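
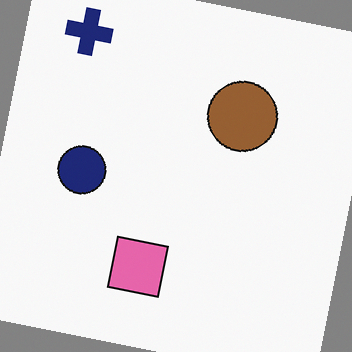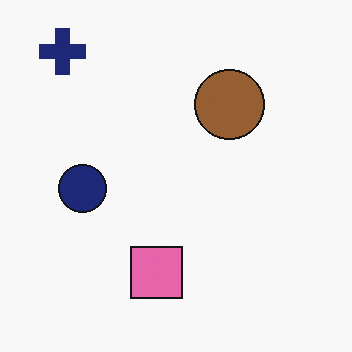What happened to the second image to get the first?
It was rotated clockwise by a small amount.

Every shape is tilted by the same angle and the image corners show triangular fill wedges — a whole-image rotation by a non-right angle.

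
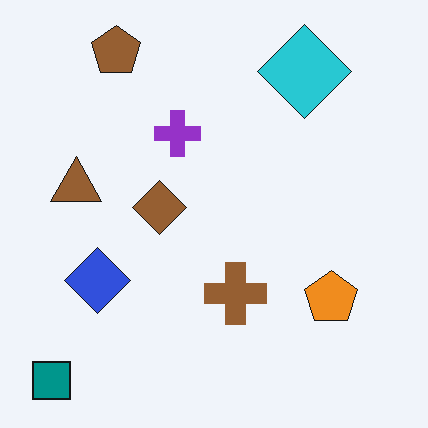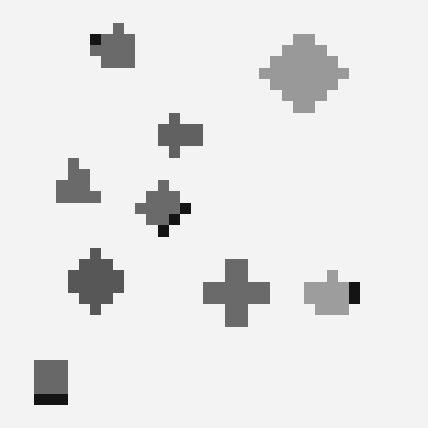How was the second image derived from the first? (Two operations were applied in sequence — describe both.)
Converted to grayscale, then coarsely pixelated.

All color is removed — every shape is now a shade of grey. Shapes are reduced to large square blocks; fine edges and outlines are lost — a downscale-then-upscale (mosaic) effect.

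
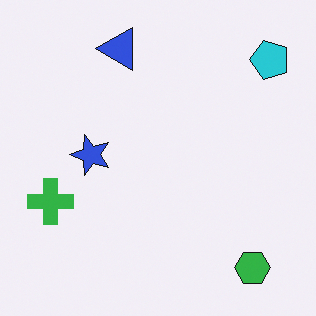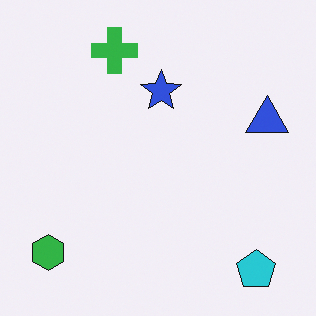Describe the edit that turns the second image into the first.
This is the original image rotated 90° counter-clockwise.

The cyan pentagon sits in the bottom-right of the second image and the top-right of the first — consistent with a whole-image 90° counter-clockwise rotation.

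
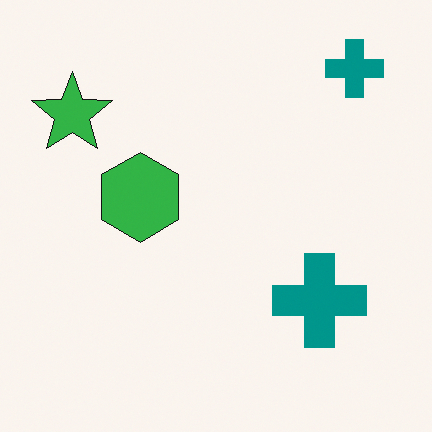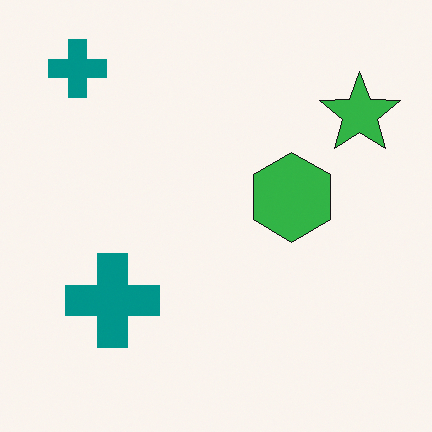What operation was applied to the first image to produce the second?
It was flipped horizontally (left ↔ right).

The green star is in the top-left of the first image and the top-right of the second — shapes on opposite sides of the vertical midline have swapped in a mirror flip.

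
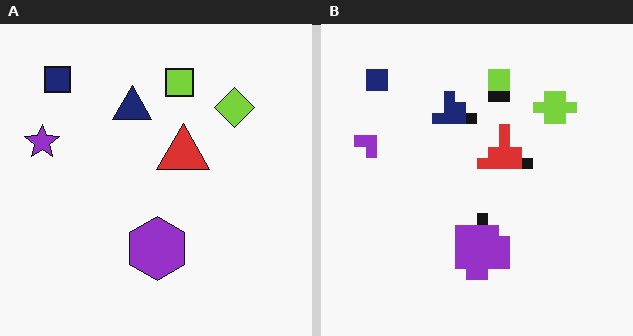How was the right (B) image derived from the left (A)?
The transformation is: coarsely pixelated.

Shapes are reduced to large square blocks; fine edges and outlines are lost — a downscale-then-upscale (mosaic) effect.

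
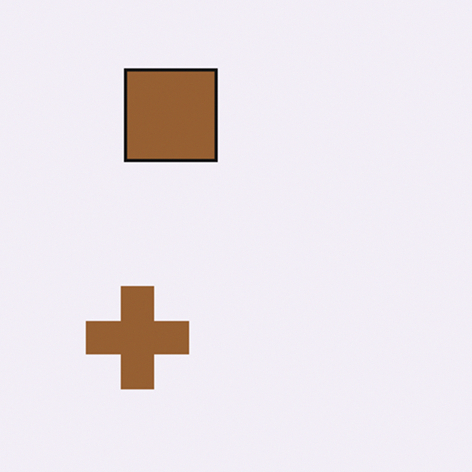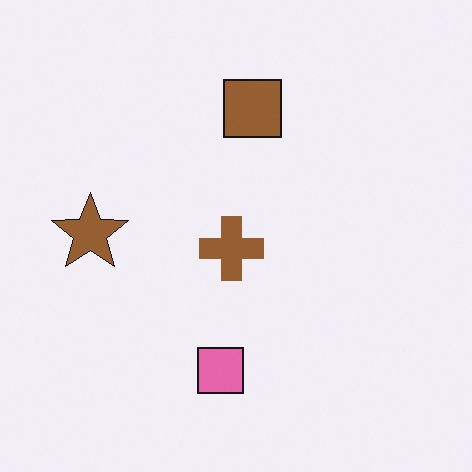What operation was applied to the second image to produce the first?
It was cropped to a modestly smaller region and rescaled.

The visible shapes are larger and the field of view is narrower; shapes near the original edges may be partly or wholly outside the frame — a crop-and-rescale.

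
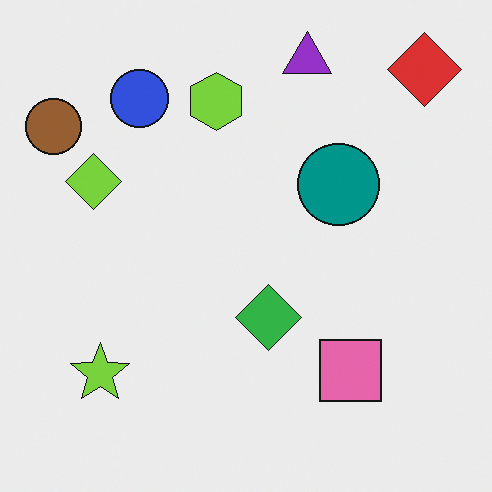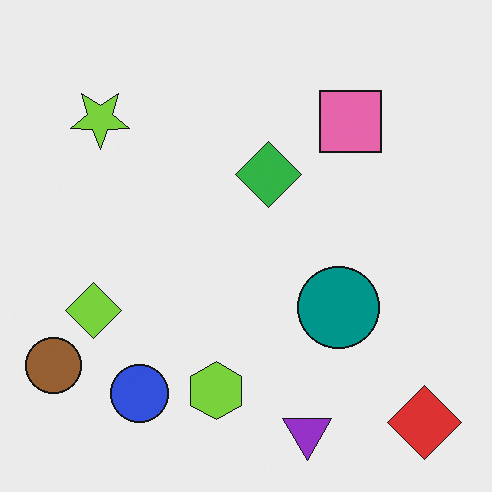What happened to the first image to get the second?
It was flipped vertically (top ↔ bottom).

The purple triangle is in the top of the first image and the bottom of the second — shapes on opposite sides of the horizontal midline have swapped in a mirror flip.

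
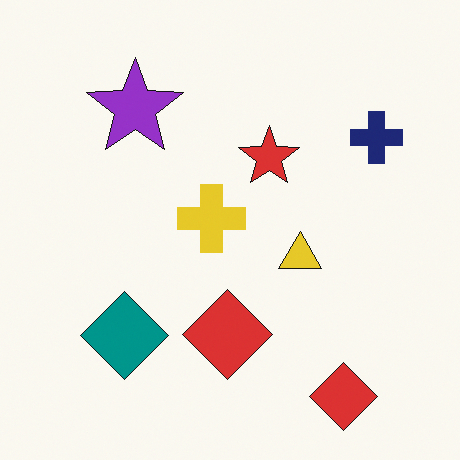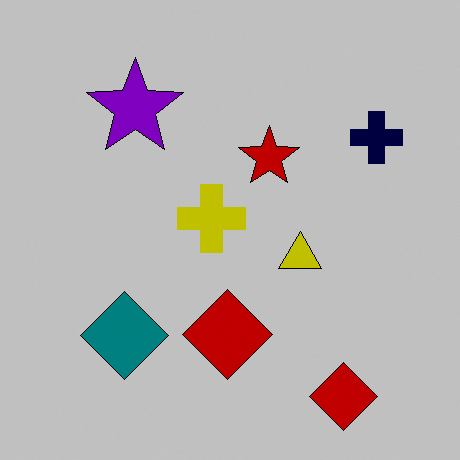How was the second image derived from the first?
The second image is the first heavily posterized to just a handful of flat colors.

Each flat color has snapped to a coarser quantized level — most visibly, the near-white background has dropped to a flat grey.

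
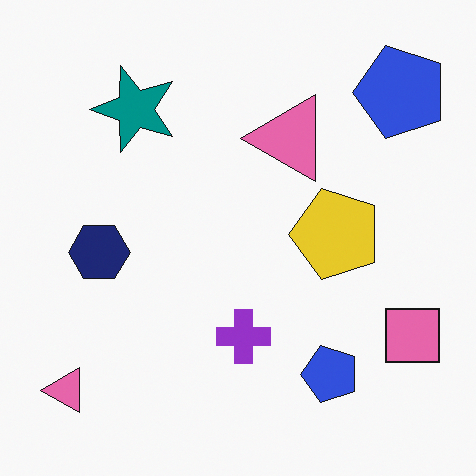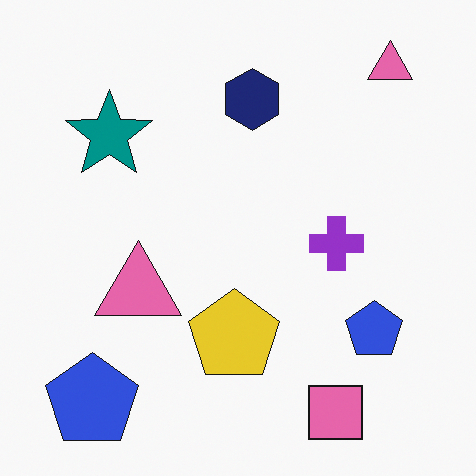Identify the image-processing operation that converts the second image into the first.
This is the original image transposed (reflected across the top-left ↔ bottom-right diagonal).

Shapes have swapped their row and column positions — what was in the top-right is now in the bottom-left — a diagonal reflection.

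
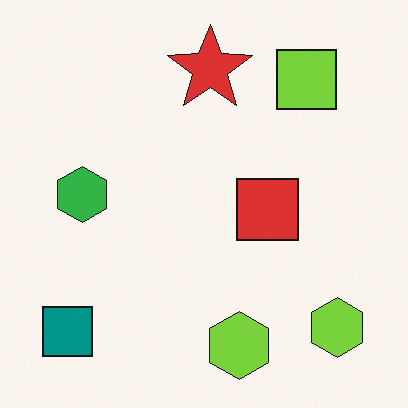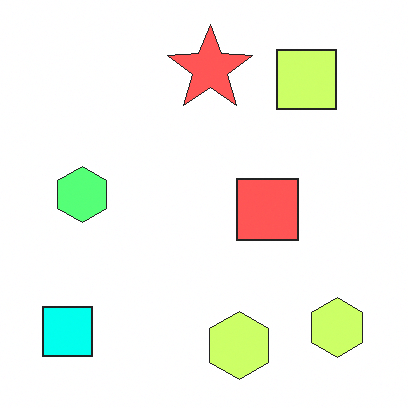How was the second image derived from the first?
Brightened a lot.

Every pixel — background and shapes alike — is uniformly brightened.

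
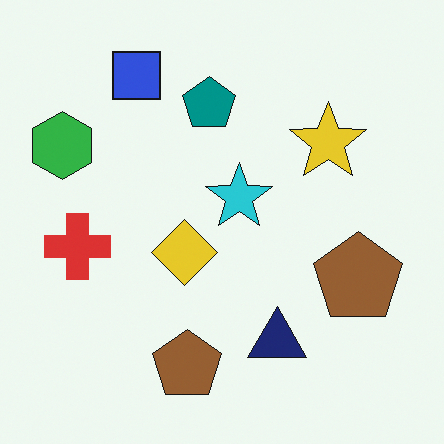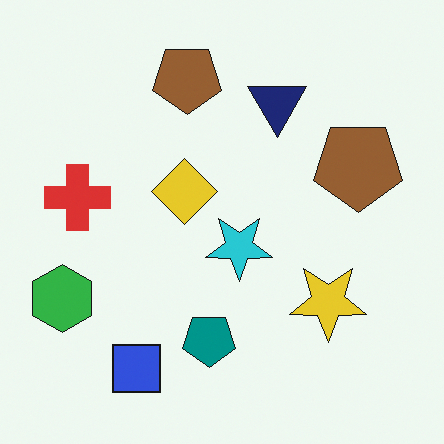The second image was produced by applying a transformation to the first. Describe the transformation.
The second image is the first flipped vertically (top ↔ bottom).

The blue square is in the top-left of the first image and the bottom-left of the second — shapes on opposite sides of the horizontal midline have swapped in a mirror flip.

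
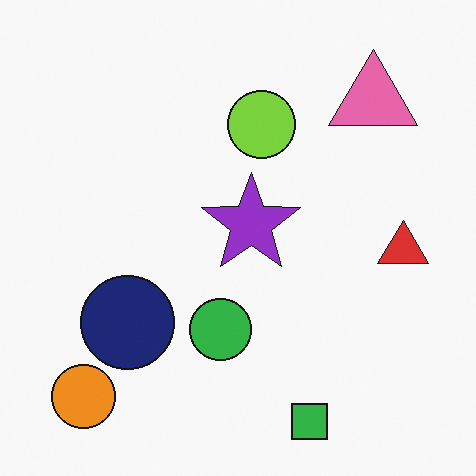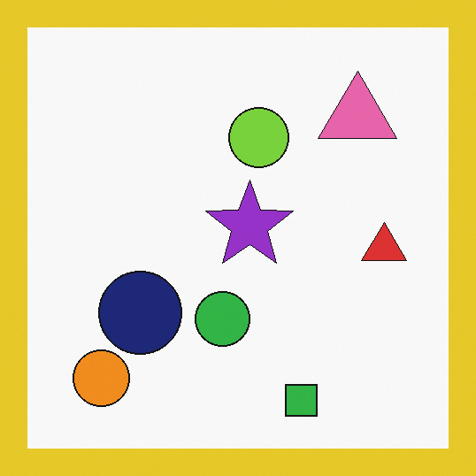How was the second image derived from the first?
Framed with a yellow border.

A solid yellow frame runs around the edge of the second image, with the content slightly shrunk inside it.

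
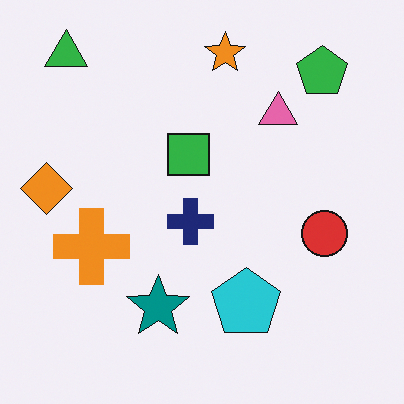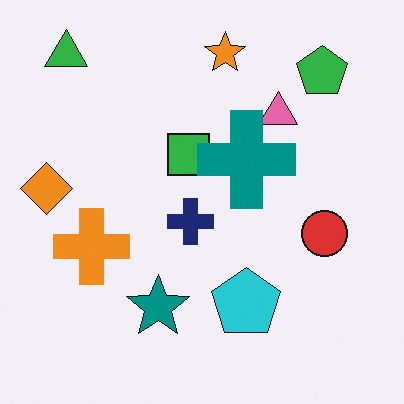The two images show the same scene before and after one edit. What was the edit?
This is the original image overlaid with an additional teal cross.

A teal cross appears in the second image that is absent from the first.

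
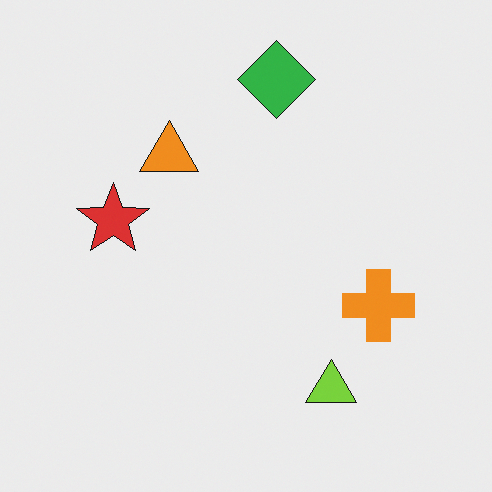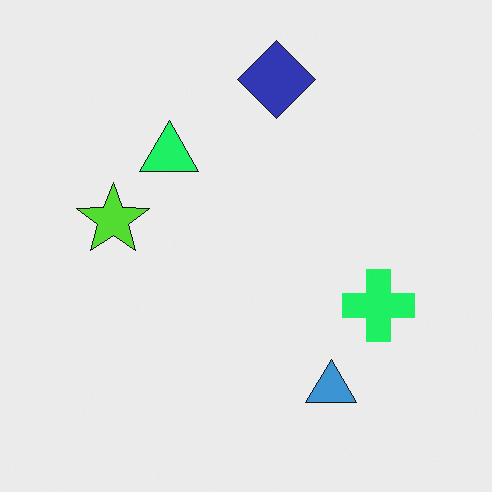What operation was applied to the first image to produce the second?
It was hue-shifted through roughly a third of the color wheel.

Every shape's color has rotated by the same amount around the hue wheel — a uniform hue shift.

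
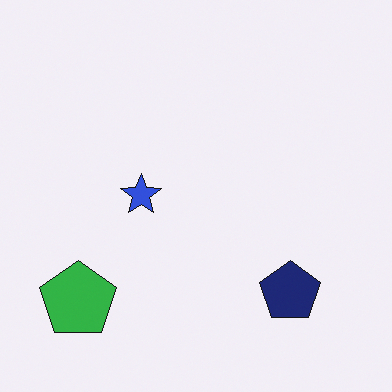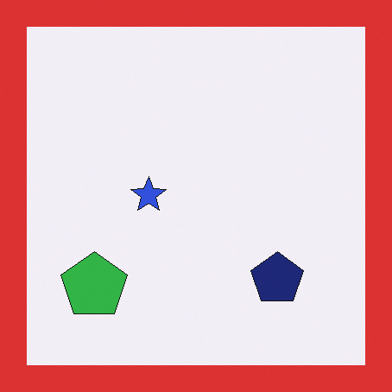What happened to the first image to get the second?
It was framed with a red border.

A solid red frame runs around the edge of the second image, with the content slightly shrunk inside it.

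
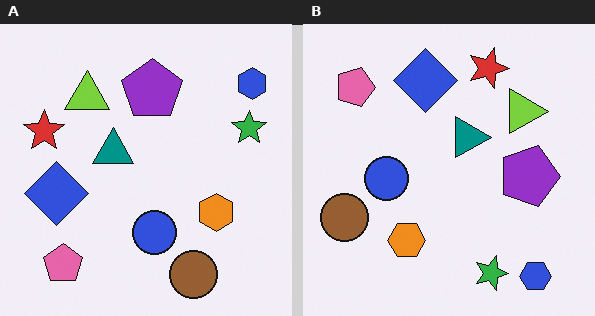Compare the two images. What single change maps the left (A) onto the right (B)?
The image was rotated 90° clockwise.

The blue hexagon sits in the top-right of the left (A) image and the bottom-right of the right (B) — consistent with a whole-image 90° clockwise rotation.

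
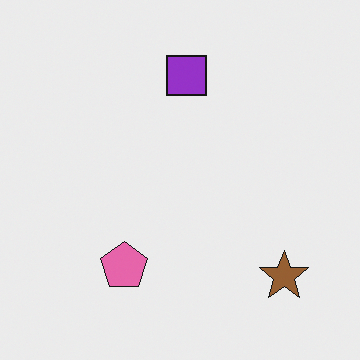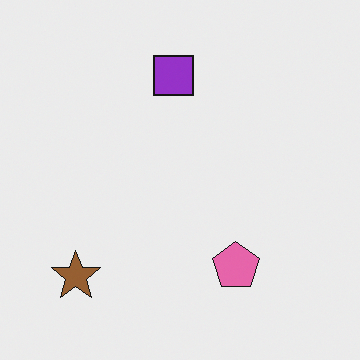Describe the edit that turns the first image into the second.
Flipped horizontally (left ↔ right).

The brown star is in the bottom-right of the first image and the bottom-left of the second — shapes on opposite sides of the vertical midline have swapped in a mirror flip.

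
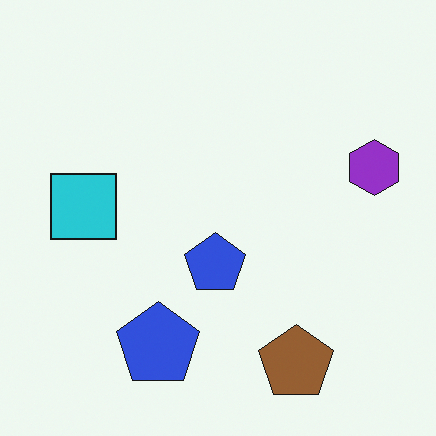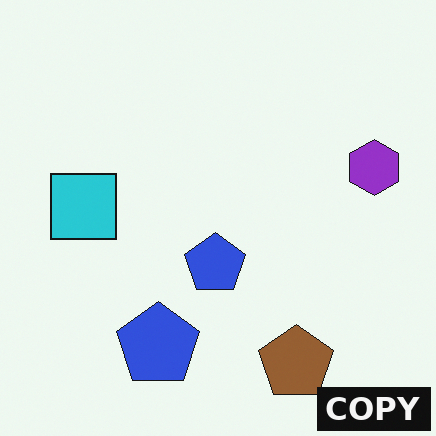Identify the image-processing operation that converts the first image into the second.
The transformation is: watermarked with the text "COPY" in the lower-right corner.

A dark label reading "COPY" appears in the lower-right corner.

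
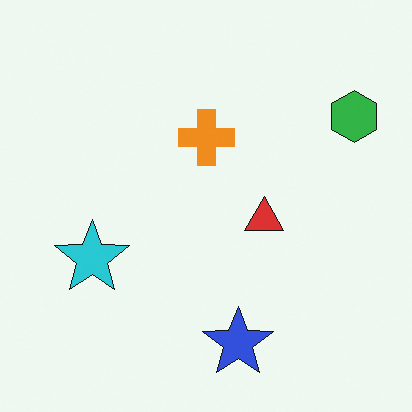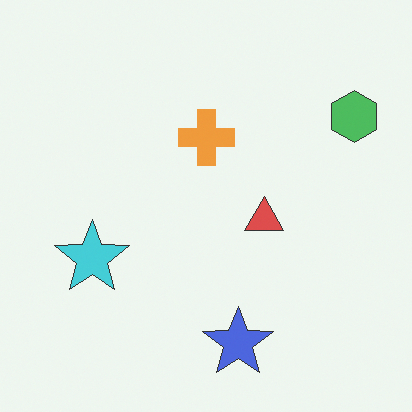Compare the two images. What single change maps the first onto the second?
The second image is the first given slightly reduced contrast.

Tones are pushed toward mid-grey across the whole image — a global contrast change.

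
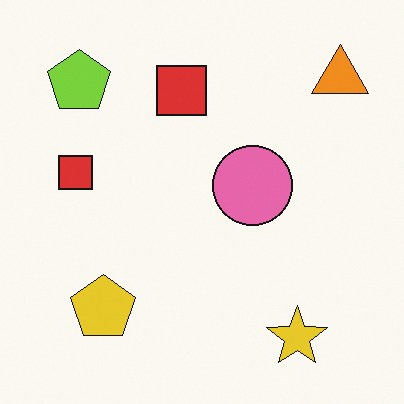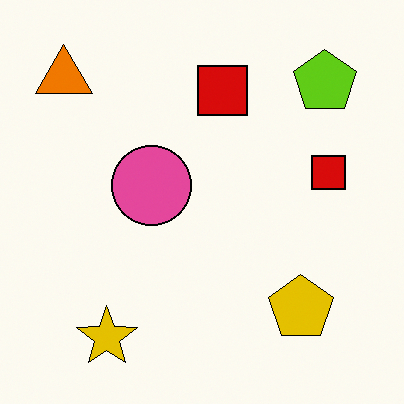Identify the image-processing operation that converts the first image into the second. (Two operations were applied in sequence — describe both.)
The image was flipped horizontally (left ↔ right), then given slightly increased contrast.

The orange triangle is in the top-right of the first image and the top-left of the second — shapes on opposite sides of the vertical midline have swapped in a mirror flip. Tones are pushed away from mid-grey across the whole image — a global contrast change.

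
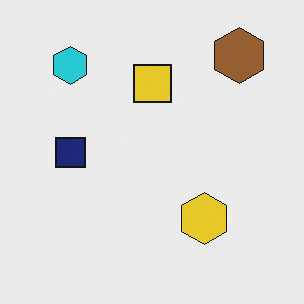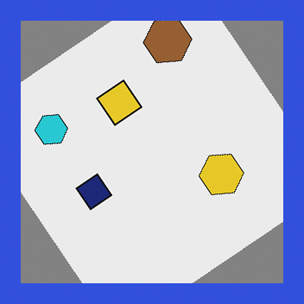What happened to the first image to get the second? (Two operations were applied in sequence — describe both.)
Rotated counter-clockwise by a large amount — several tens of degrees, then framed with a blue border.

Every shape is tilted by the same angle and the image corners show triangular fill wedges — a whole-image rotation by a non-right angle. A solid blue frame runs around the edge of the second image, with the content slightly shrunk inside it.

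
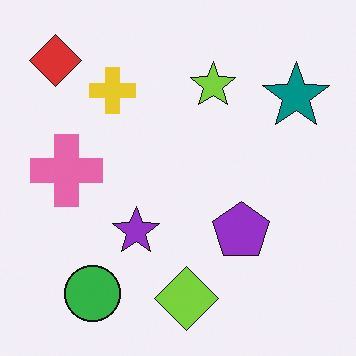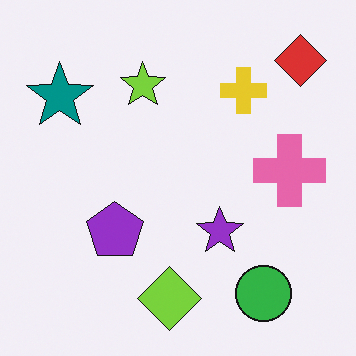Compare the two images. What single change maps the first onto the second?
The second image is the first flipped horizontally (left ↔ right).

The red diamond is in the top-left of the first image and the top-right of the second — shapes on opposite sides of the vertical midline have swapped in a mirror flip.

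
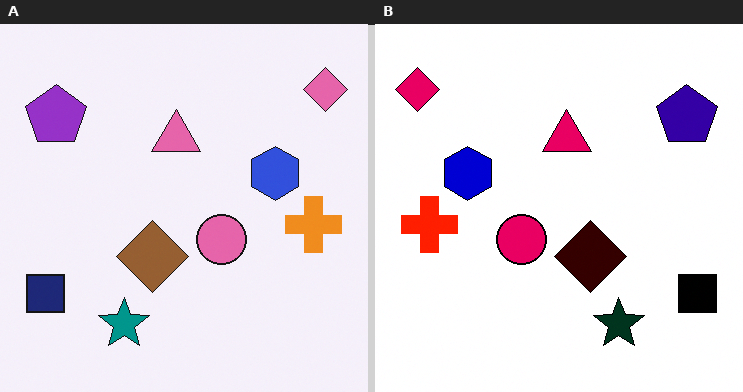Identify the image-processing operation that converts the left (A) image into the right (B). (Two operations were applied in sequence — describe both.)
It was given much higher contrast, then flipped horizontally (left ↔ right).

Tones are pushed away from mid-grey across the whole image — a global contrast change. The pink diamond is in the top-right of the left (A) image and the top-left of the right (B) — shapes on opposite sides of the vertical midline have swapped in a mirror flip.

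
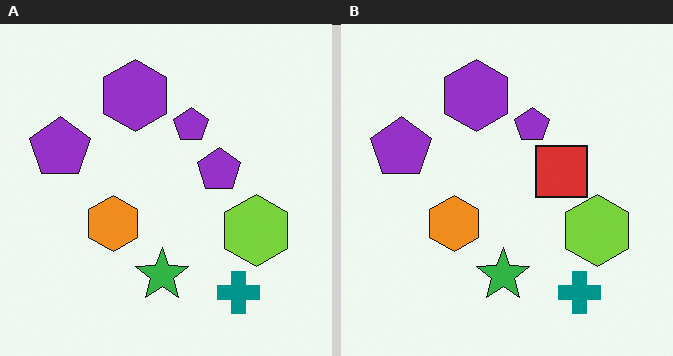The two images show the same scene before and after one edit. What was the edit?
The image was overlaid with an additional red square.

A red square appears in the right (B) image that is absent from the left (A).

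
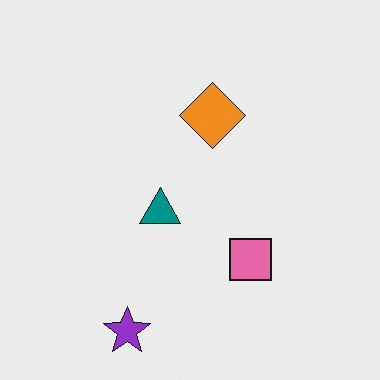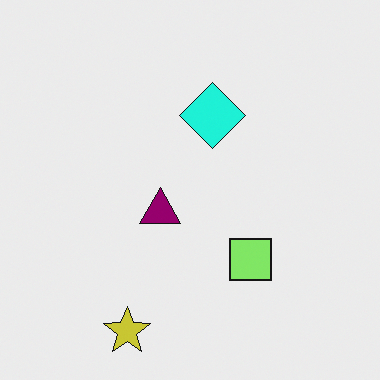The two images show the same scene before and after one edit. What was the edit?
The image was hue-shifted by a moderate amount.

Every shape's color has rotated by the same amount around the hue wheel — a uniform hue shift.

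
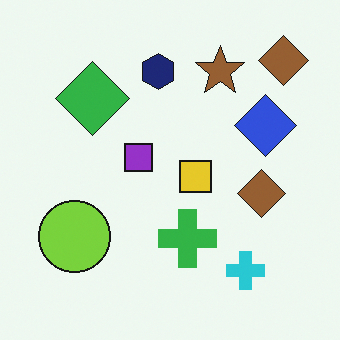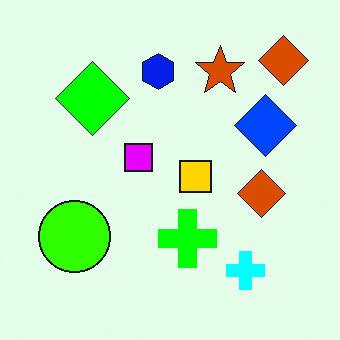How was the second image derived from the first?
It was heavily oversaturated.

All colors are more vivid — a global saturation change.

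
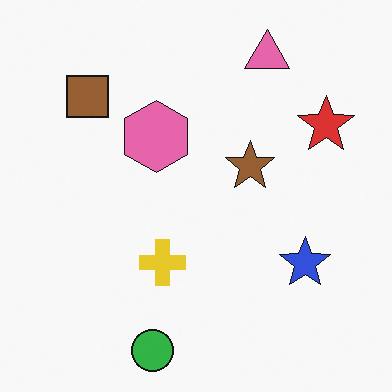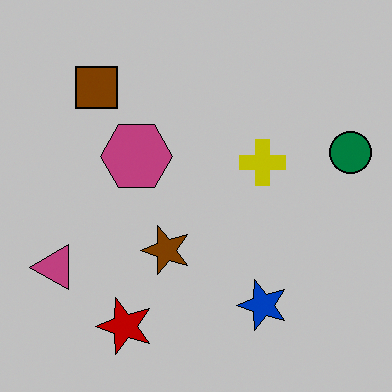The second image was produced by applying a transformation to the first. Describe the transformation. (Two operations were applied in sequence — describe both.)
The transformation is: transposed (reflected across the top-left ↔ bottom-right diagonal), then heavily posterized to just a handful of flat colors.

Shapes have swapped their row and column positions — what was in the top-right is now in the bottom-left — a diagonal reflection. Each flat color has snapped to a coarser quantized level — most visibly, the near-white background has dropped to a flat grey.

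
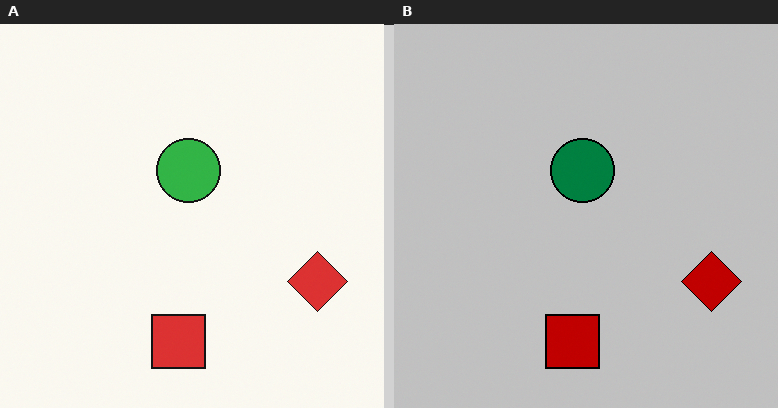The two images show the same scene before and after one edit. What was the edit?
This is the original image aggressively posterized.

Each flat color has snapped to a coarser quantized level — most visibly, the near-white background has dropped to a flat grey.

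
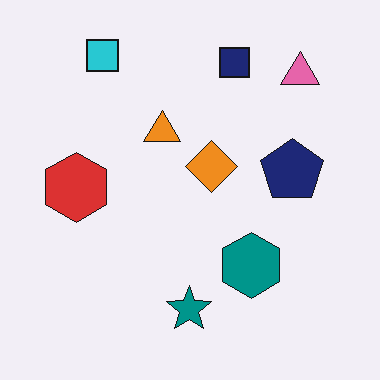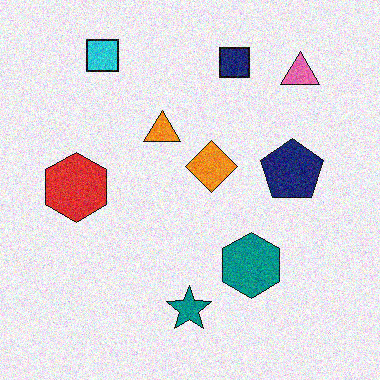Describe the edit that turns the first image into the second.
This is the original image degraded with visible gaussian noise.

Random speckle covers the whole image, including the flat background.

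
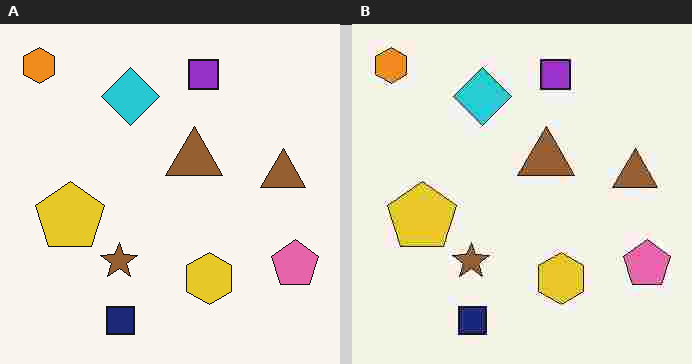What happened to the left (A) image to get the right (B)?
It was heavily JPEG-compressed with obvious blocking artifacts.

Blocky 8×8 compression artifacts appear around shape edges and the flat background shows ringing — characteristic JPEG degradation.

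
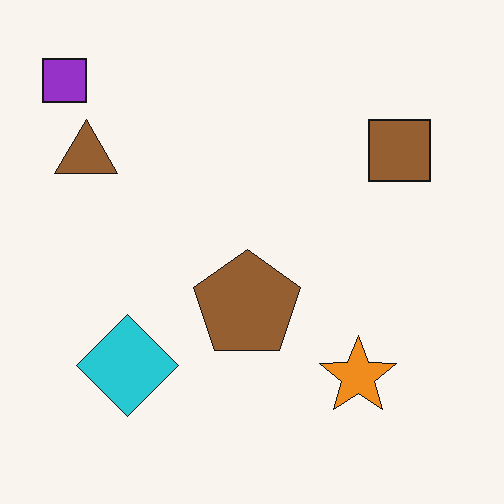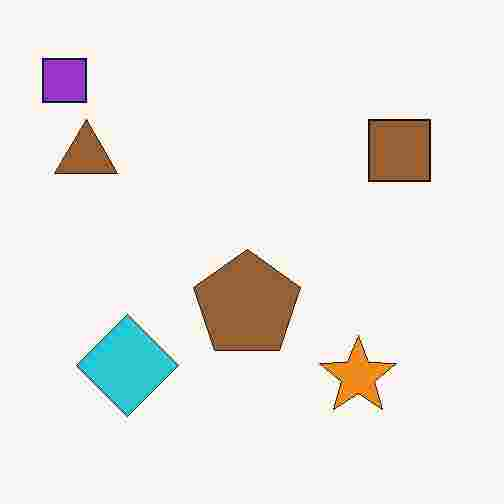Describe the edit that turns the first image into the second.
It was heavily JPEG-compressed with obvious blocking artifacts.

Blocky 8×8 compression artifacts appear around shape edges and the flat background shows ringing — characteristic JPEG degradation.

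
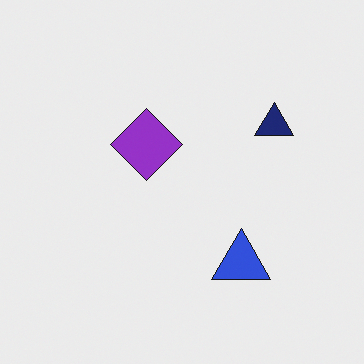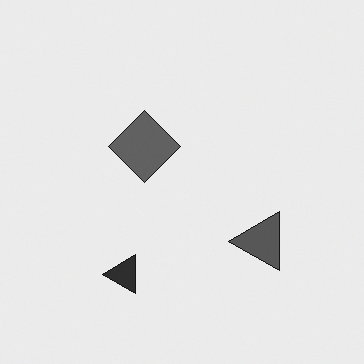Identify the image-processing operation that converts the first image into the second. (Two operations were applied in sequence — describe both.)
It was transposed (reflected across the top-left ↔ bottom-right diagonal), then converted to grayscale.

Shapes have swapped their row and column positions — what was in the top-right is now in the bottom-left — a diagonal reflection. All color is removed — every shape is now a shade of grey.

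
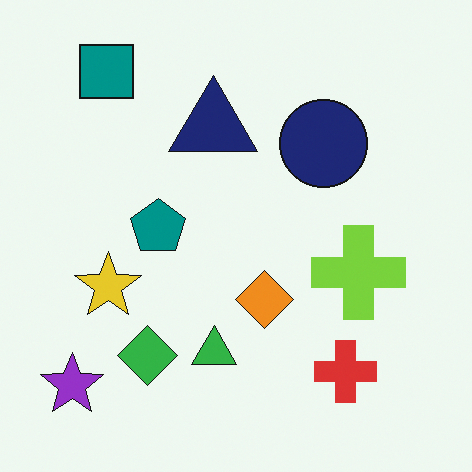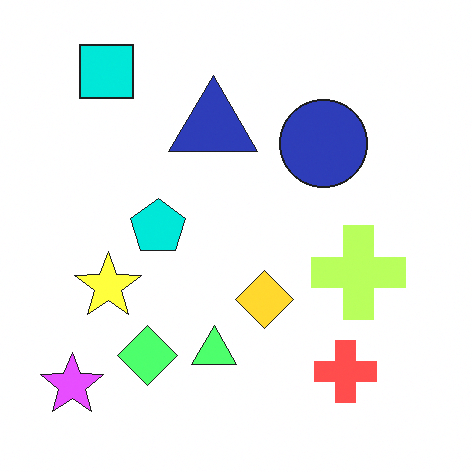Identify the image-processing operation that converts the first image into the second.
It was noticeably brightened.

Every pixel — background and shapes alike — is uniformly brightened.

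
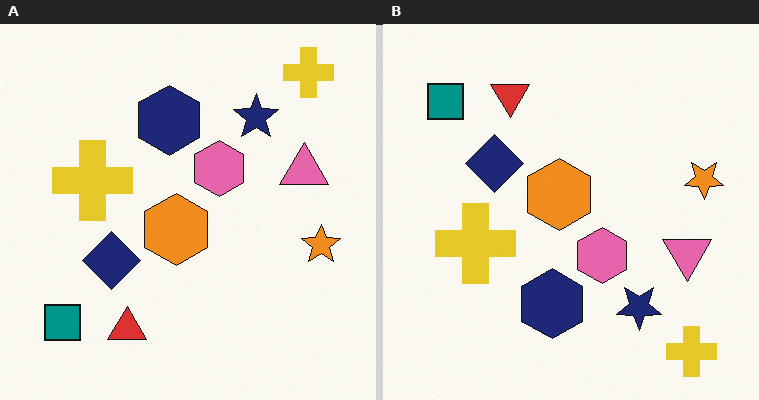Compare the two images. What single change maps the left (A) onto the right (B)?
The transformation is: flipped vertically (top ↔ bottom).

The red triangle is in the bottom of the left (A) image and the top of the right (B) — shapes on opposite sides of the horizontal midline have swapped in a mirror flip.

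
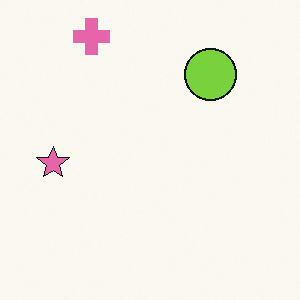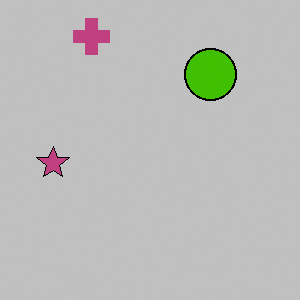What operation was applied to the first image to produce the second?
It was aggressively posterized.

Each flat color has snapped to a coarser quantized level — most visibly, the near-white background has dropped to a flat grey.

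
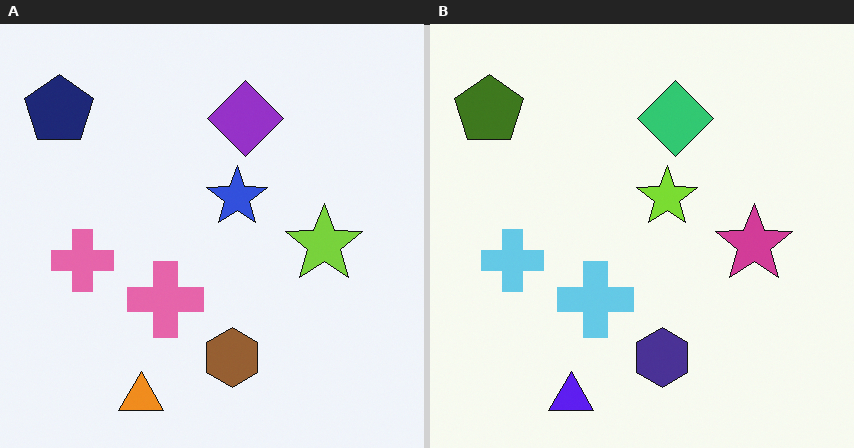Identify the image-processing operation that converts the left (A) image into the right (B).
This is the original image hue-shifted by a large amount.

Every shape's color has rotated by the same amount around the hue wheel — a uniform hue shift.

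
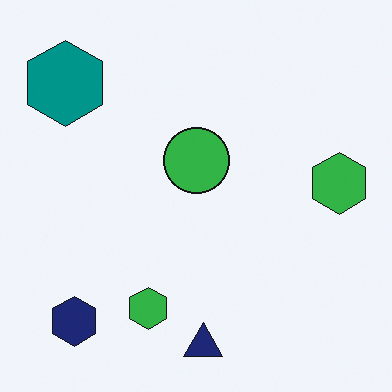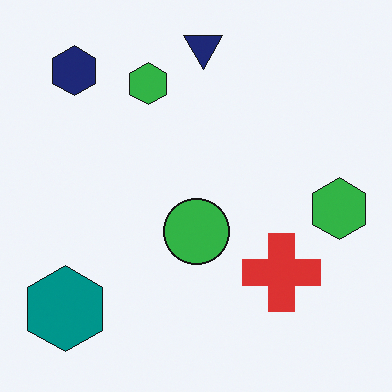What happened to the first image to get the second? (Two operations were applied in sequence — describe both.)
The image was flipped vertically (top ↔ bottom), then overlaid with an additional red cross.

The navy triangle is in the bottom of the first image and the top of the second — shapes on opposite sides of the horizontal midline have swapped in a mirror flip. A red cross appears in the second image that is absent from the first.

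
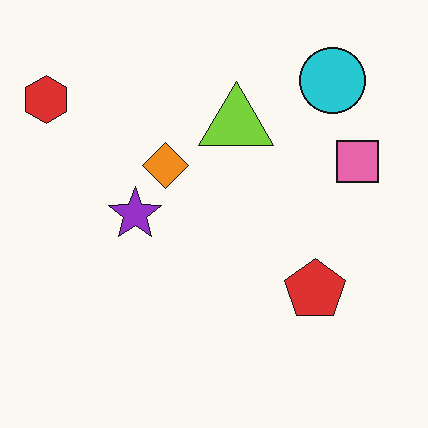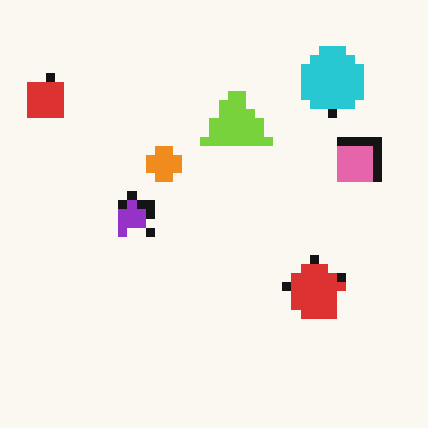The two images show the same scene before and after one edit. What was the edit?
This is the original image coarsely pixelated.

Shapes are reduced to large square blocks; fine edges and outlines are lost — a downscale-then-upscale (mosaic) effect.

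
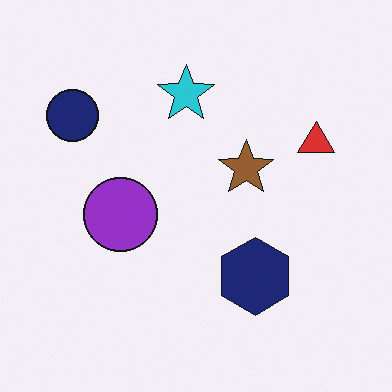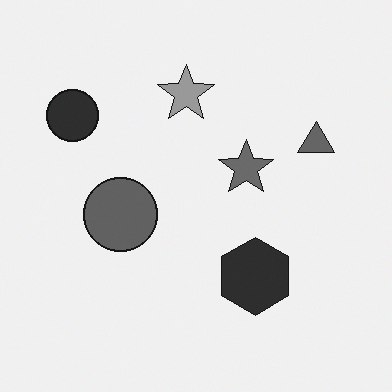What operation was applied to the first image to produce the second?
The image was converted to grayscale.

All color is removed — every shape is now a shade of grey.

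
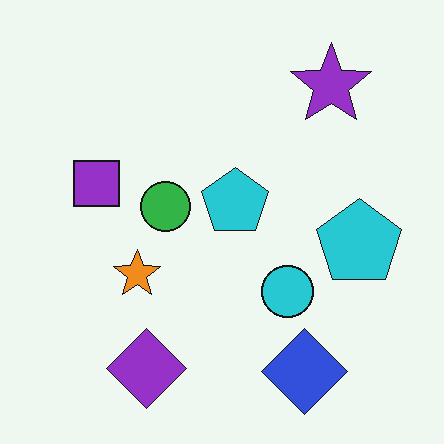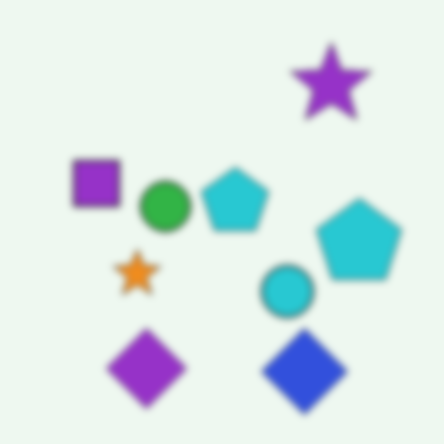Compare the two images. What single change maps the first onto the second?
The transformation is: noticeably gaussian-blurred.

Shape edges and outlines are uniformly softened across the whole image.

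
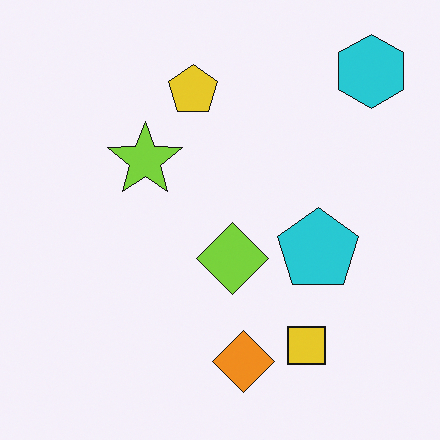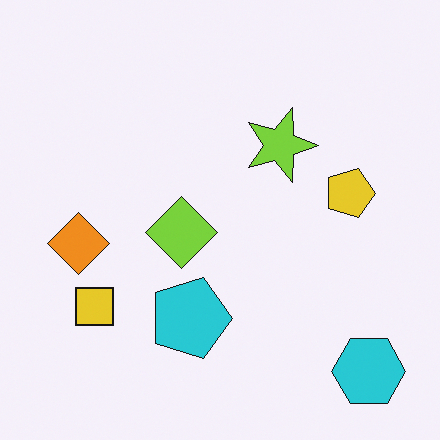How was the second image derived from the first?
The transformation is: rotated 90° clockwise.

The cyan hexagon sits in the top-right of the first image and the bottom-right of the second — consistent with a whole-image 90° clockwise rotation.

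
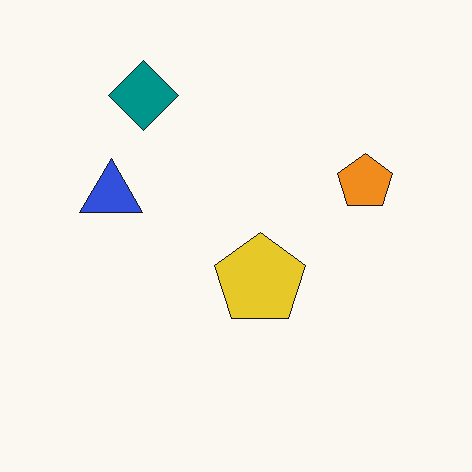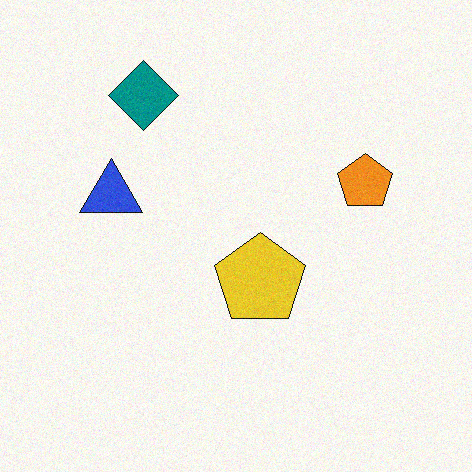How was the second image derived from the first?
The image was degraded with a light layer of grain.

Random speckle covers the whole image, including the flat background.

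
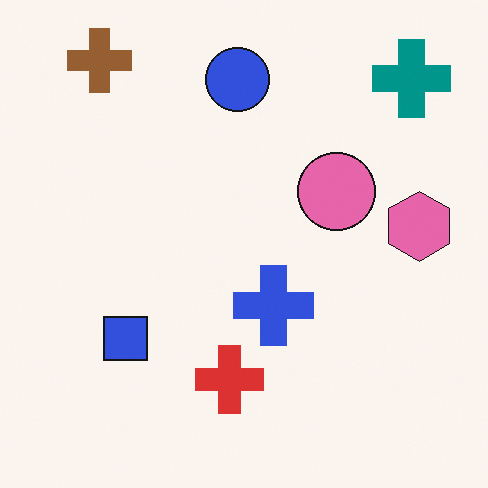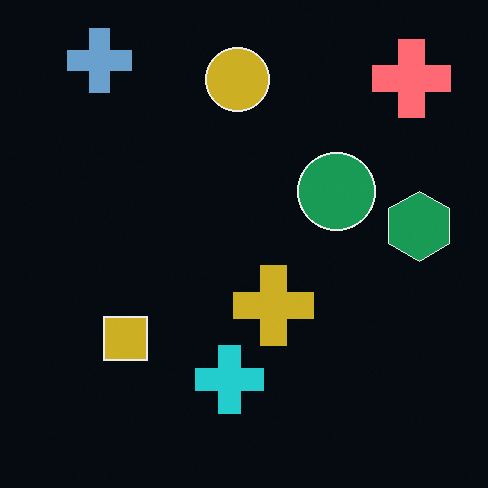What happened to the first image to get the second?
Color-inverted (negative).

The light background has become dark and every shape's color is its complement — a photographic negative.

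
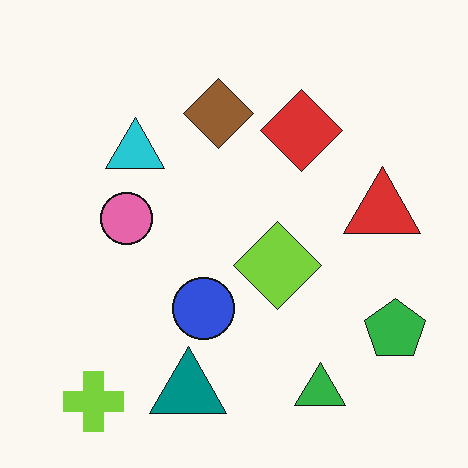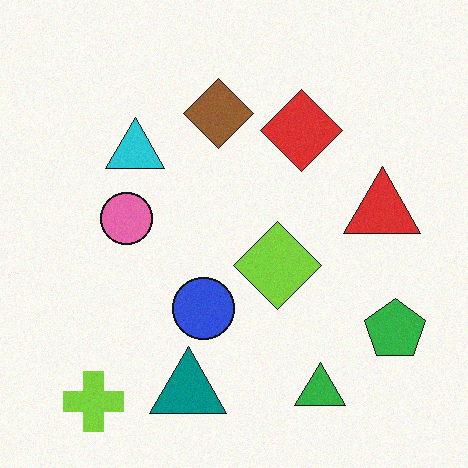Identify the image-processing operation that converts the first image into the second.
The image was degraded with a light layer of grain.

Random speckle covers the whole image, including the flat background.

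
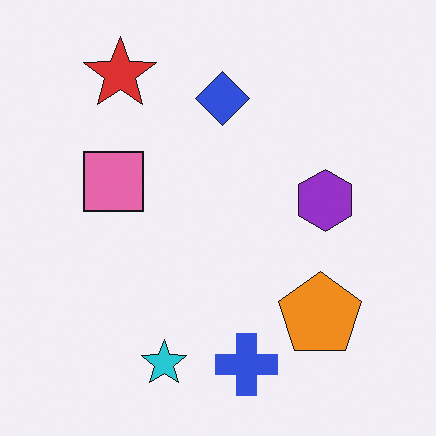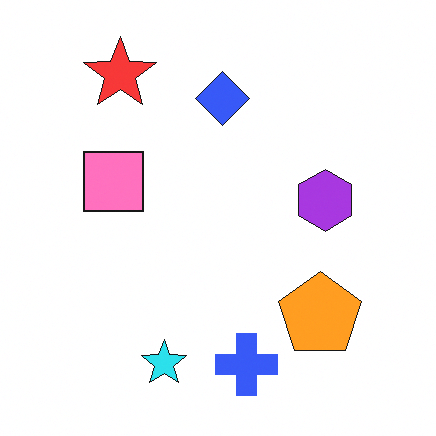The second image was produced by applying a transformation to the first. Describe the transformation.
The transformation is: slightly brightened.

Every pixel — background and shapes alike — is uniformly brightened.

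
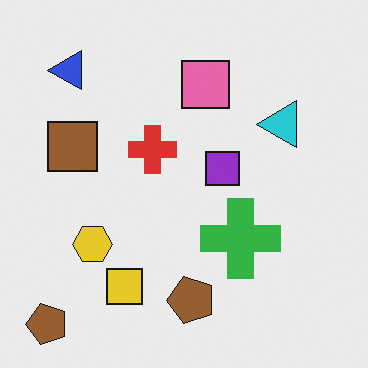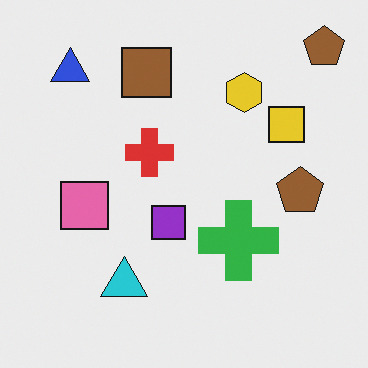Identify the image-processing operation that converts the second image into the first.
It was transposed (reflected across the top-left ↔ bottom-right diagonal).

Shapes have swapped their row and column positions — what was in the top-right is now in the bottom-left — a diagonal reflection.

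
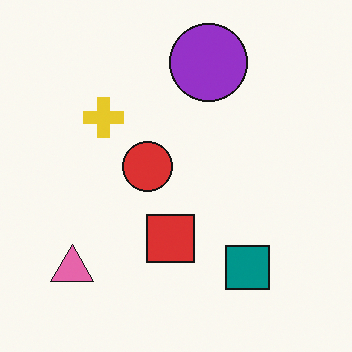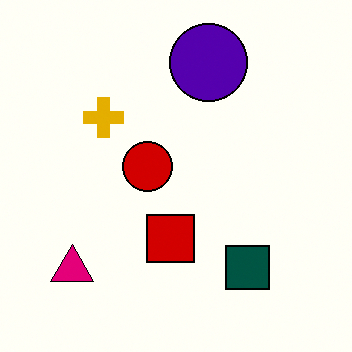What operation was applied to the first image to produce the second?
It was boosted in contrast.

Tones are pushed away from mid-grey across the whole image — a global contrast change.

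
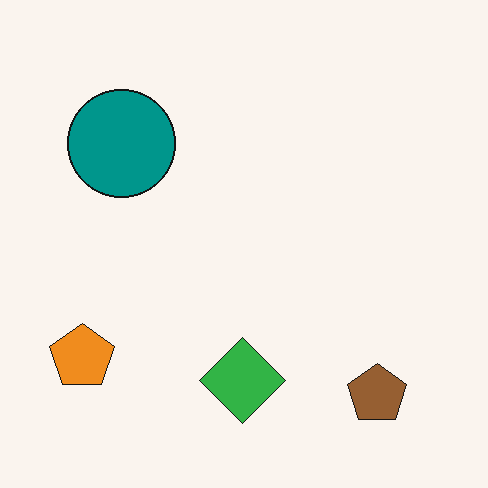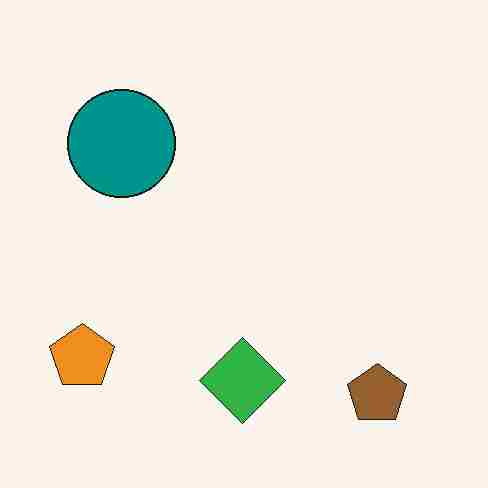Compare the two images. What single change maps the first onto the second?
The image was degraded with heavy JPEG compression.

Blocky 8×8 compression artifacts appear around shape edges and the flat background shows ringing — characteristic JPEG degradation.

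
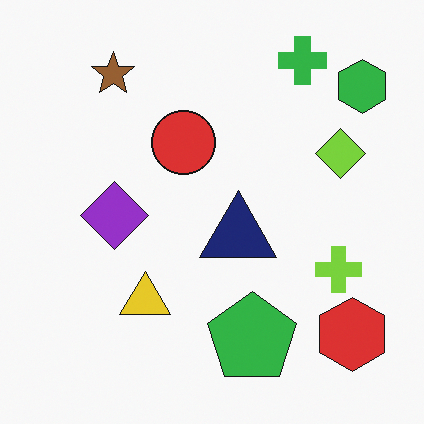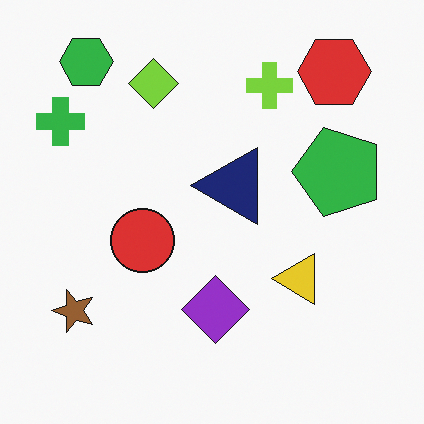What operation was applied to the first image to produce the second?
The second image is the first rotated 90° counter-clockwise.

The green hexagon sits in the top-right of the first image and the top-left of the second — consistent with a whole-image 90° counter-clockwise rotation.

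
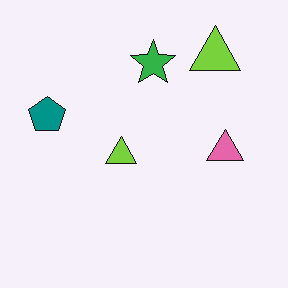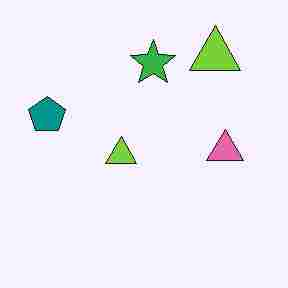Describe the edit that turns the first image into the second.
It was degraded with heavy JPEG compression.

Blocky 8×8 compression artifacts appear around shape edges and the flat background shows ringing — characteristic JPEG degradation.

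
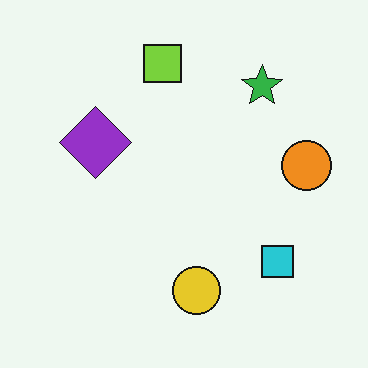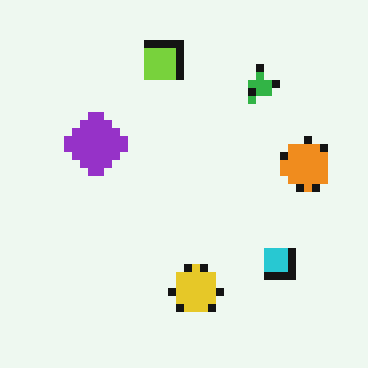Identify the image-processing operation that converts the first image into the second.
This is the original image pixelated into visible square blocks.

Shapes are reduced to large square blocks; fine edges and outlines are lost — a downscale-then-upscale (mosaic) effect.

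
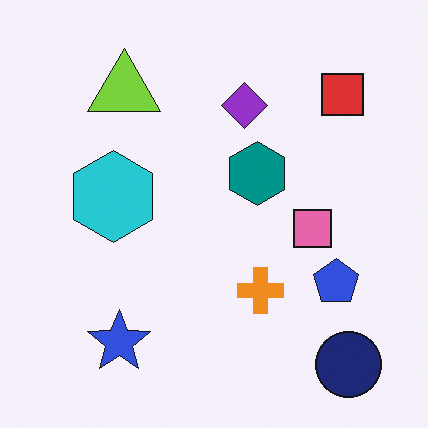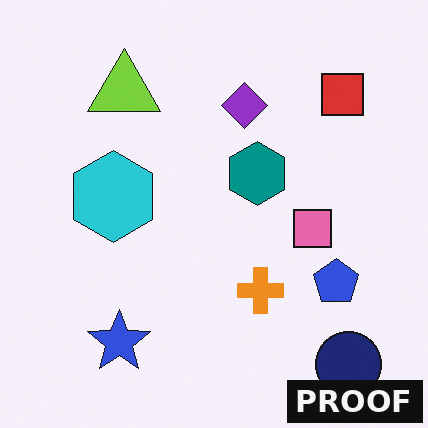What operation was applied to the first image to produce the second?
Watermarked with the text "PROOF" in the lower-right corner.

A dark label reading "PROOF" appears in the lower-right corner.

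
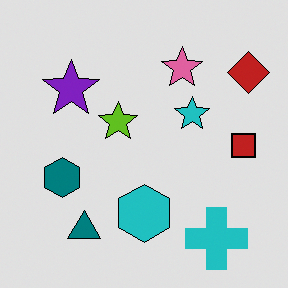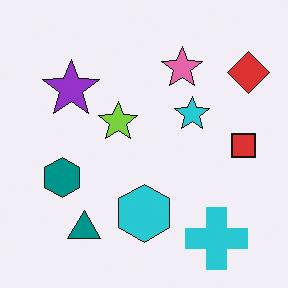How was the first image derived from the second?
The first image is the second moderately posterized.

Each flat color has snapped to a coarser quantized level — most visibly, the near-white background has dropped to a flat grey.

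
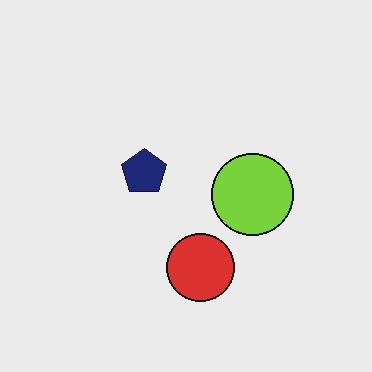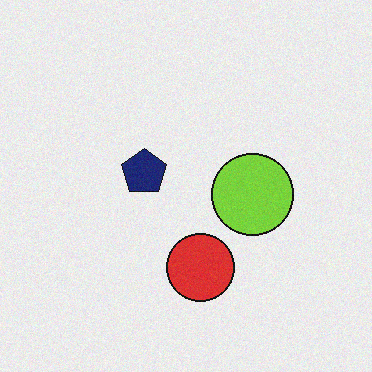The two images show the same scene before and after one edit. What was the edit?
Degraded with a light layer of grain.

Random speckle covers the whole image, including the flat background.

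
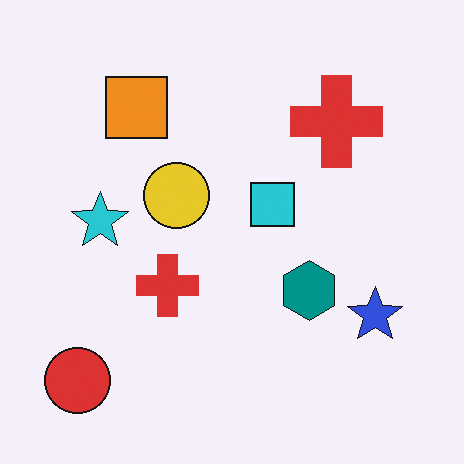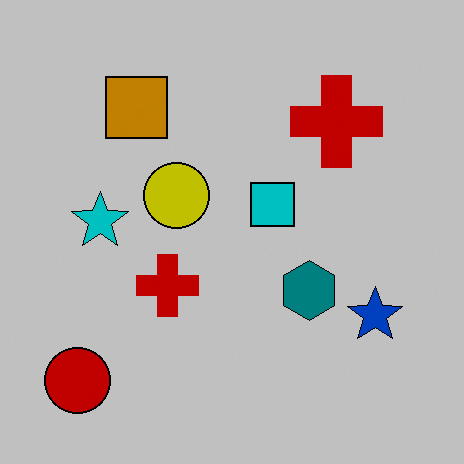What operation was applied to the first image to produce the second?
This is the original image heavily posterized to just a handful of flat colors.

Each flat color has snapped to a coarser quantized level — most visibly, the near-white background has dropped to a flat grey.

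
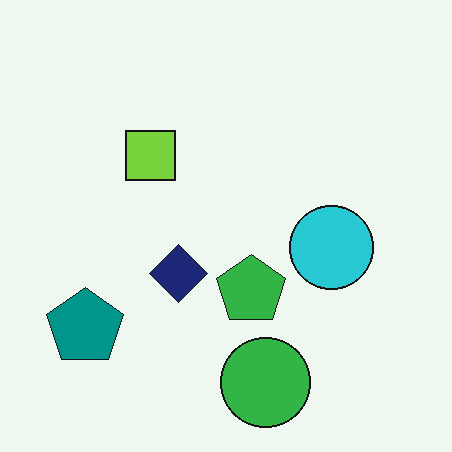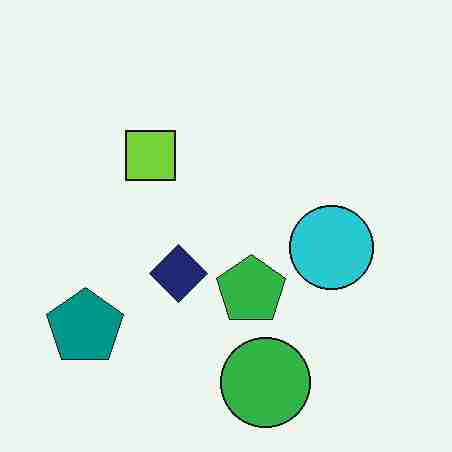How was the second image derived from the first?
The image was heavily JPEG-compressed with obvious blocking artifacts.

Blocky 8×8 compression artifacts appear around shape edges and the flat background shows ringing — characteristic JPEG degradation.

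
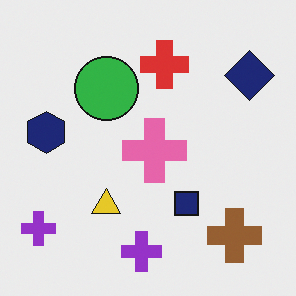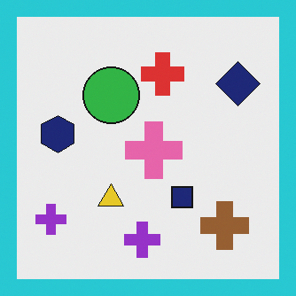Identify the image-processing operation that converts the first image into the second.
This is the original image framed with a cyan border.

A solid cyan frame runs around the edge of the second image, with the content slightly shrunk inside it.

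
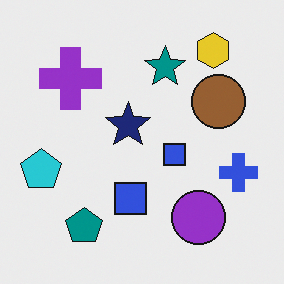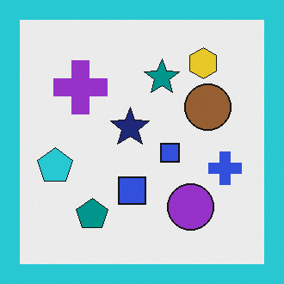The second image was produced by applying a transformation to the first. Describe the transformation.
Framed with a cyan border.

A solid cyan frame runs around the edge of the second image, with the content slightly shrunk inside it.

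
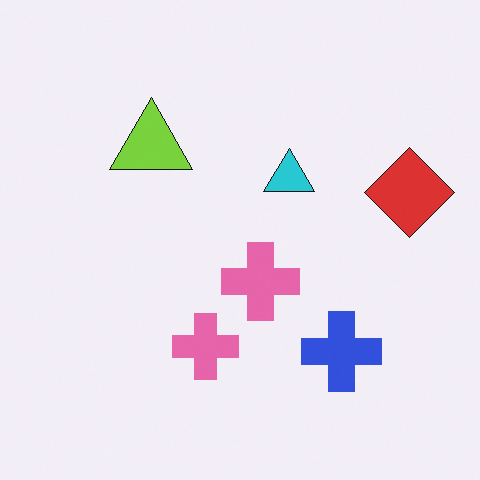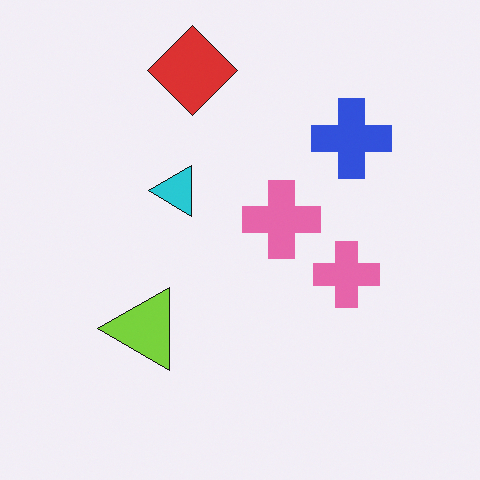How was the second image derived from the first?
This is the original image rotated 90° counter-clockwise.

The red diamond sits in the right of the first image and the top of the second — consistent with a whole-image 90° counter-clockwise rotation.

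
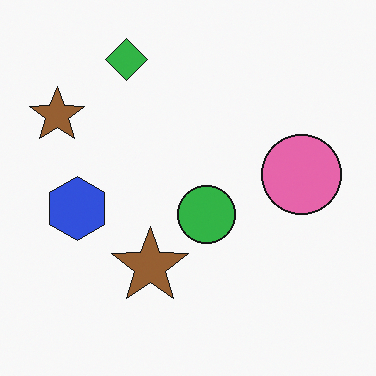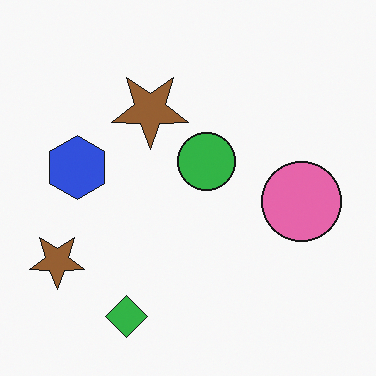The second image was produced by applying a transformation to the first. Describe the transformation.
Flipped vertically (top ↔ bottom).

The green diamond is in the top of the first image and the bottom of the second — shapes on opposite sides of the horizontal midline have swapped in a mirror flip.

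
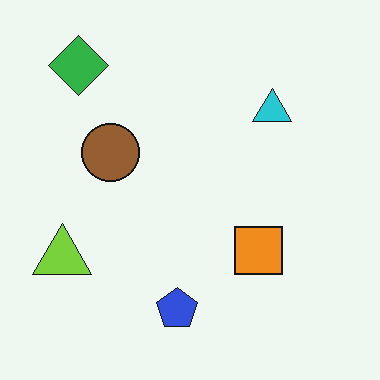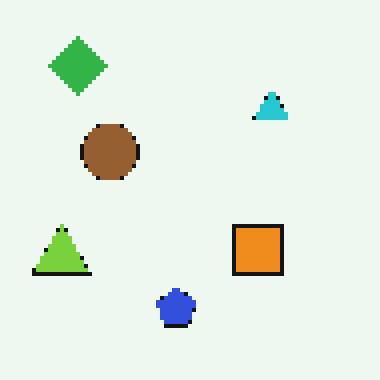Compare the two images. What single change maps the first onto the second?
Mildly pixelated.

Shapes are reduced to large square blocks; fine edges and outlines are lost — a downscale-then-upscale (mosaic) effect.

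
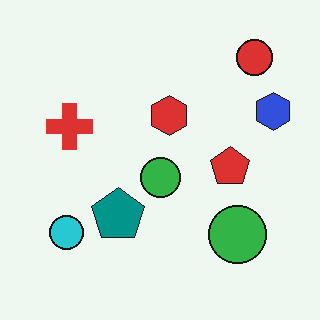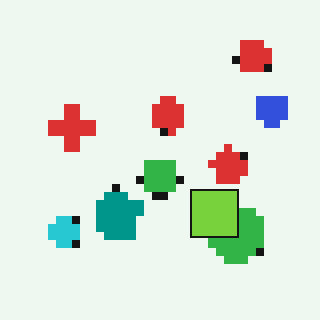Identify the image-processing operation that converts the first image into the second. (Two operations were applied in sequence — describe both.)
The transformation is: moderately pixelated, then overlaid with an additional lime square.

Shapes are reduced to large square blocks; fine edges and outlines are lost — a downscale-then-upscale (mosaic) effect. A lime square appears in the second image that is absent from the first.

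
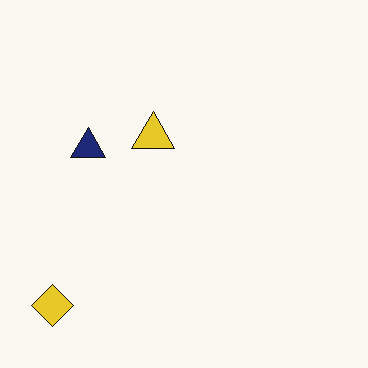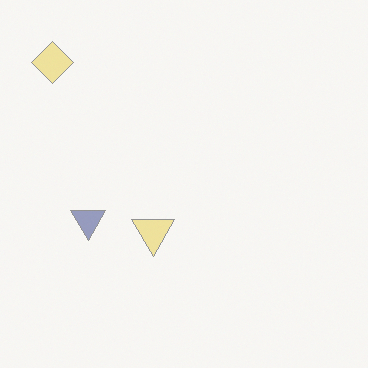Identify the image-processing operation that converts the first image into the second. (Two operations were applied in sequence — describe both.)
The image was flipped vertically (top ↔ bottom), then given much lower contrast.

The yellow diamond is in the bottom-left of the first image and the top-left of the second — shapes on opposite sides of the horizontal midline have swapped in a mirror flip. Tones are pushed toward mid-grey across the whole image — a global contrast change.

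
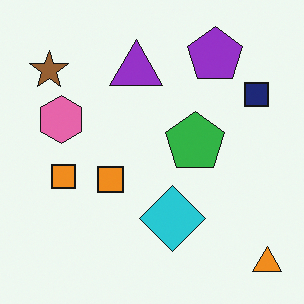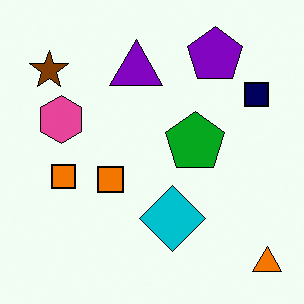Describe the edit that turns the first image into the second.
The image was given slightly increased contrast.

Tones are pushed away from mid-grey across the whole image — a global contrast change.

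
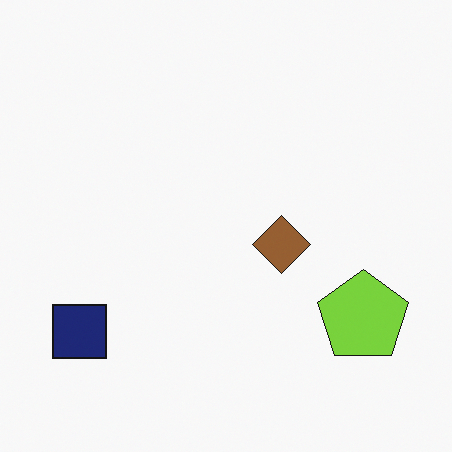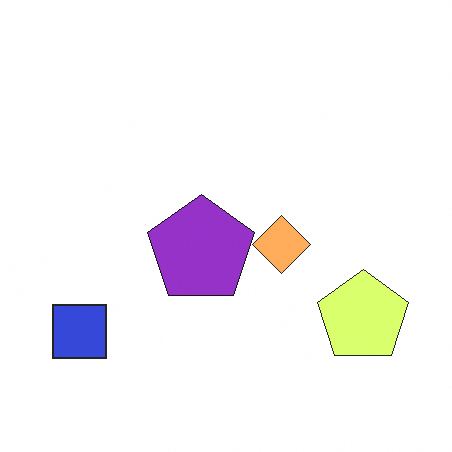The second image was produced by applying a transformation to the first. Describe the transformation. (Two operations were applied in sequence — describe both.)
This is the original image noticeably brightened, then overlaid with an additional purple pentagon.

Every pixel — background and shapes alike — is uniformly brightened. A purple pentagon appears in the second image that is absent from the first.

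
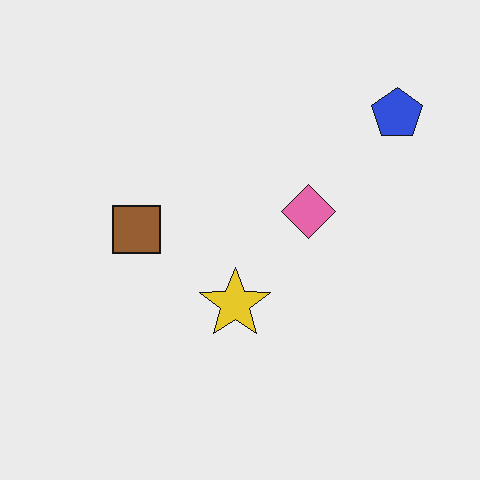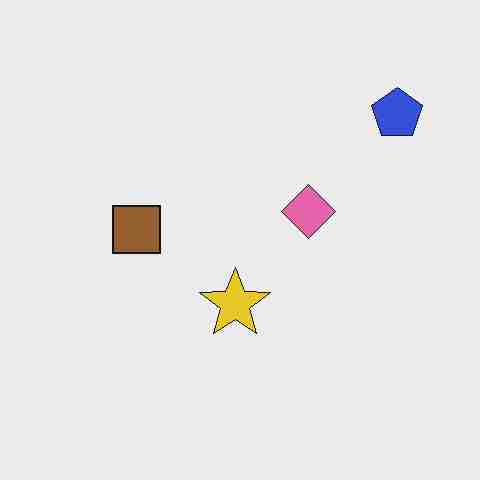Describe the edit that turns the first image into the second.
Heavily JPEG-compressed with obvious blocking artifacts.

Blocky 8×8 compression artifacts appear around shape edges and the flat background shows ringing — characteristic JPEG degradation.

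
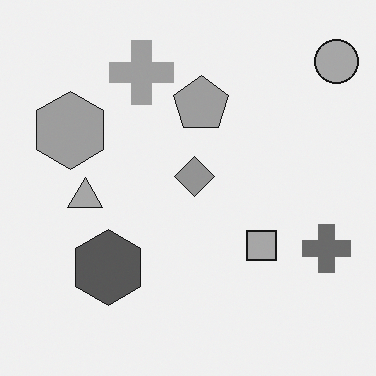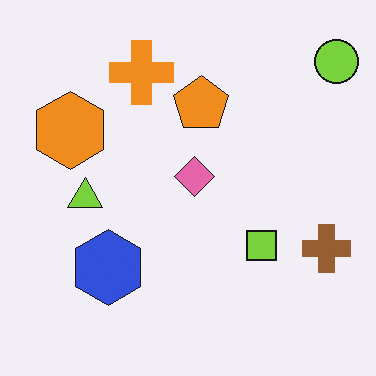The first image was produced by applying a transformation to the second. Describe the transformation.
The transformation is: converted to grayscale.

All color is removed — every shape is now a shade of grey.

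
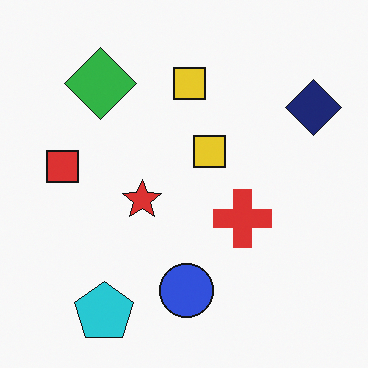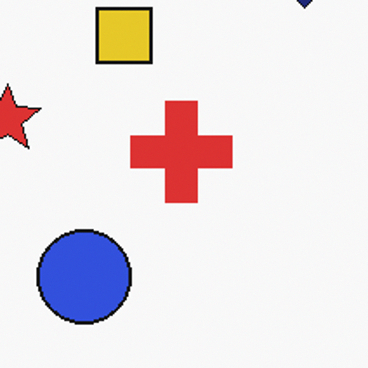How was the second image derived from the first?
The image was cropped to a noticeably smaller region and rescaled.

The visible shapes are larger and the field of view is narrower; shapes near the original edges may be partly or wholly outside the frame — a crop-and-rescale.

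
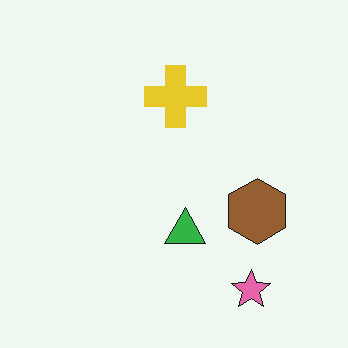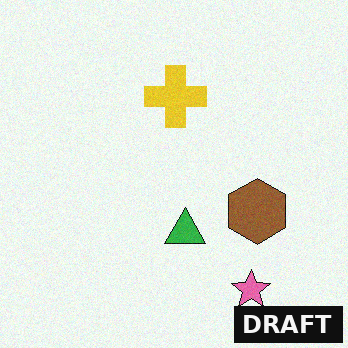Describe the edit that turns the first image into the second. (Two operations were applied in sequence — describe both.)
The image was degraded with subtle gaussian noise, then watermarked with the text "DRAFT" in the lower-right corner.

Random speckle covers the whole image, including the flat background. A dark label reading "DRAFT" appears in the lower-right corner.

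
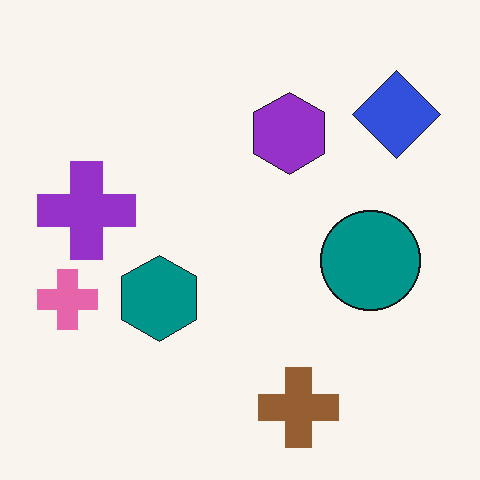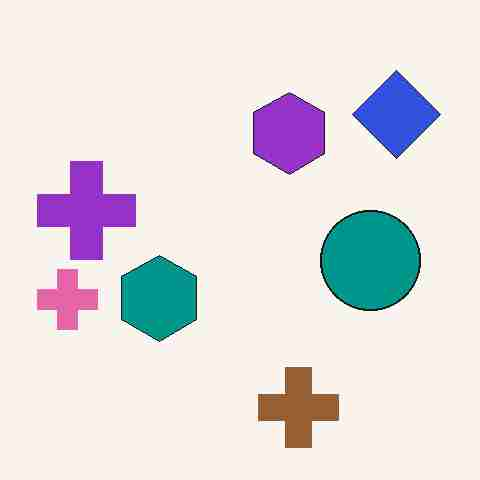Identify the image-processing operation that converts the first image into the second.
The second image is the first degraded with heavy JPEG compression.

Blocky 8×8 compression artifacts appear around shape edges and the flat background shows ringing — characteristic JPEG degradation.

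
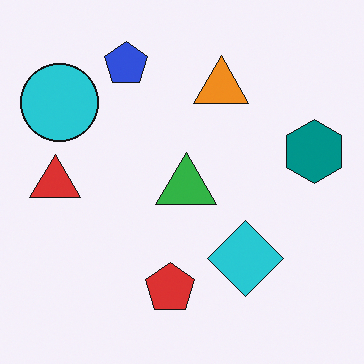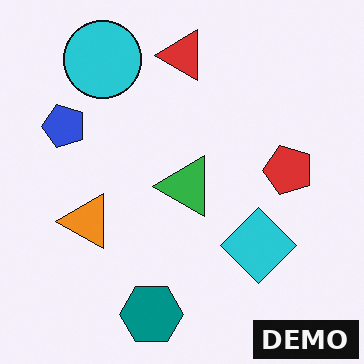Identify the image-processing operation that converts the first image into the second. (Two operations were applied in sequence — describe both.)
This is the original image transposed (reflected across the top-left ↔ bottom-right diagonal), then watermarked with the text "DEMO" in the lower-right corner.

Shapes have swapped their row and column positions — what was in the top-right is now in the bottom-left — a diagonal reflection. A dark label reading "DEMO" appears in the lower-right corner.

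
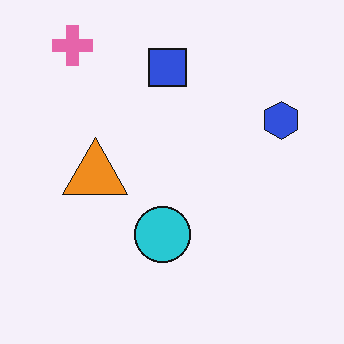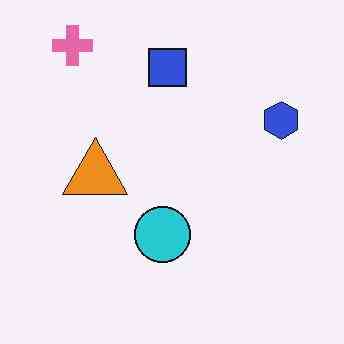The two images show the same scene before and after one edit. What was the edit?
The image was JPEG-compressed with visible artifacts.

Blocky 8×8 compression artifacts appear around shape edges and the flat background shows ringing — characteristic JPEG degradation.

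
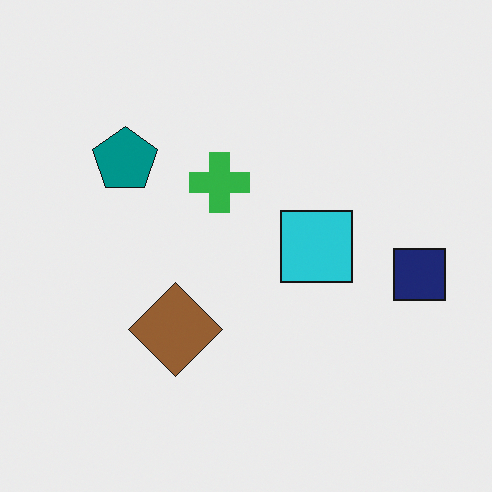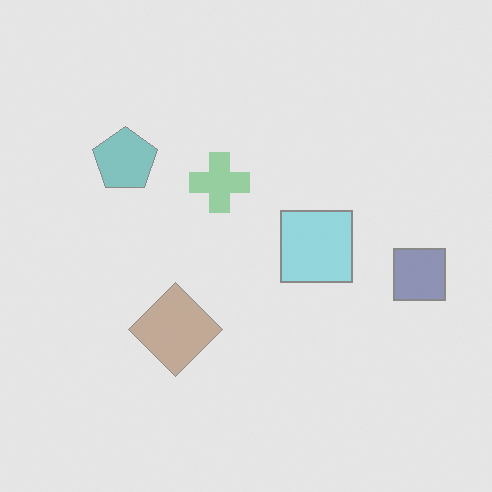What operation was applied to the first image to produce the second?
This is the original image given much lower contrast.

Tones are pushed toward mid-grey across the whole image — a global contrast change.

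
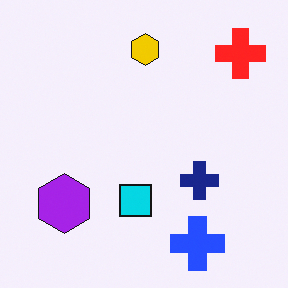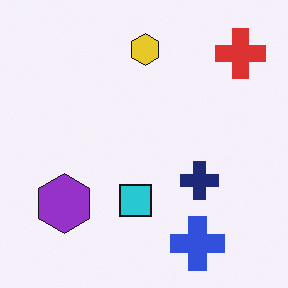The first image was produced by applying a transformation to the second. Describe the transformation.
This is the original image slightly oversaturated.

All colors are more vivid — a global saturation change.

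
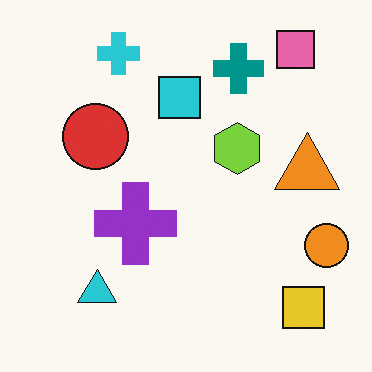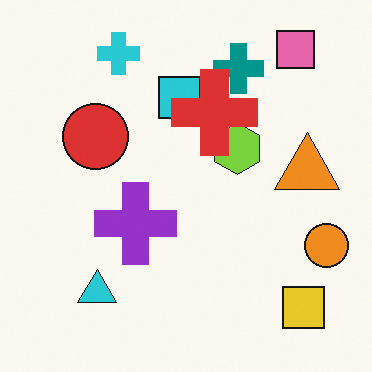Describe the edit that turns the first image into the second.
The transformation is: overlaid with an additional red cross.

A red cross appears in the second image that is absent from the first.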